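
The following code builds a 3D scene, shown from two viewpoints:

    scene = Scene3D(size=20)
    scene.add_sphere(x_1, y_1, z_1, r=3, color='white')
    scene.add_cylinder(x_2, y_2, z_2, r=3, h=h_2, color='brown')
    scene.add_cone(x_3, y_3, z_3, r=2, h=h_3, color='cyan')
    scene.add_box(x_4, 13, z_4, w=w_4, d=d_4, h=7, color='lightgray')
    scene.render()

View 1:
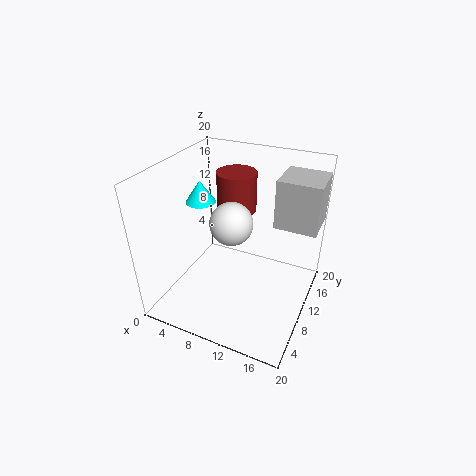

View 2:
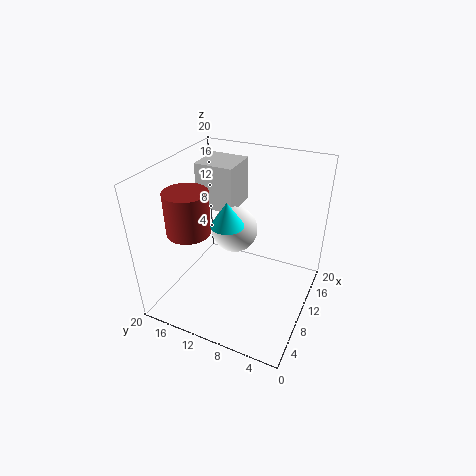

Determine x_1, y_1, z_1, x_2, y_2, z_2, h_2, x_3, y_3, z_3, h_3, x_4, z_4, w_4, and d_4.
x_1 = 9; y_1 = 10; z_1 = 12; x_2 = 7; y_2 = 16; z_2 = 11; h_2 = 6; x_3 = 5; y_3 = 9; z_3 = 15; h_3 = 3; x_4 = 14; z_4 = 11; w_4 = 6; d_4 = 6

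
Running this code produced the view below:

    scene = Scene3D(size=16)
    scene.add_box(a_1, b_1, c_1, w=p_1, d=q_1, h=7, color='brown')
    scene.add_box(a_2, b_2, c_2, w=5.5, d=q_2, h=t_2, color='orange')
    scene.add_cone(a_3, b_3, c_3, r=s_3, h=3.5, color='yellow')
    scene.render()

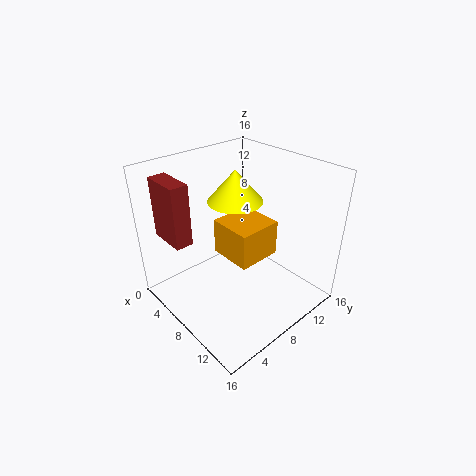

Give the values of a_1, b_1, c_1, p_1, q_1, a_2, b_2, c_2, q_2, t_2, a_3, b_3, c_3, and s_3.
a_1 = 0.5; b_1 = 2; c_1 = 7.5; p_1 = 4.5; q_1 = 2; a_2 = 3; b_2 = 8.5; c_2 = 3.5; q_2 = 5.5; t_2 = 4.5; a_3 = 7; b_3 = 8.5; c_3 = 12; s_3 = 3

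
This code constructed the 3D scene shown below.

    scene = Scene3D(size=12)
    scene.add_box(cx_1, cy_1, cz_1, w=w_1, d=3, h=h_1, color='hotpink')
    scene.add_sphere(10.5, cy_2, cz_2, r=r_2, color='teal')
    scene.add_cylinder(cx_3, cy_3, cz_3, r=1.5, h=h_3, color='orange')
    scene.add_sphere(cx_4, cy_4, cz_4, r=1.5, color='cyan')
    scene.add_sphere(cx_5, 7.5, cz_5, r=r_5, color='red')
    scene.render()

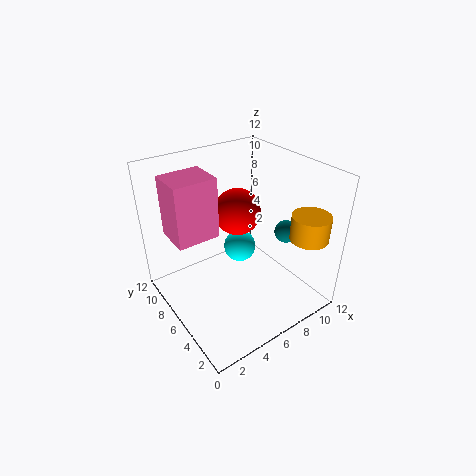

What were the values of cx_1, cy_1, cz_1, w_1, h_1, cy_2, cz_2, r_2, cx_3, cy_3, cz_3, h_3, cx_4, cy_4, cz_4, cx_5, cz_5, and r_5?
cx_1 = 1, cy_1 = 6.5, cz_1 = 6.5, w_1 = 3.5, h_1 = 5, cy_2 = 5, cz_2 = 5.5, r_2 = 1, cx_3 = 9.5, cy_3 = 1.5, cz_3 = 7, h_3 = 2, cx_4 = 8, cy_4 = 8.5, cz_4 = 3, cx_5 = 7, cz_5 = 7.5, r_5 = 2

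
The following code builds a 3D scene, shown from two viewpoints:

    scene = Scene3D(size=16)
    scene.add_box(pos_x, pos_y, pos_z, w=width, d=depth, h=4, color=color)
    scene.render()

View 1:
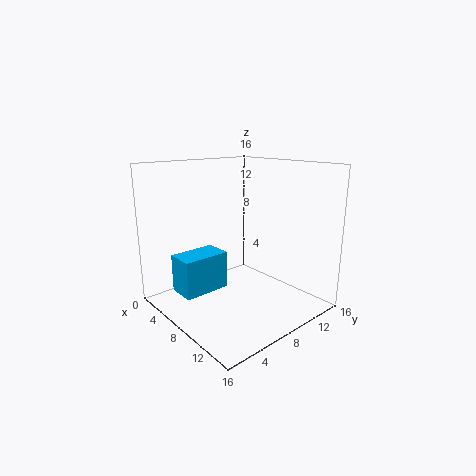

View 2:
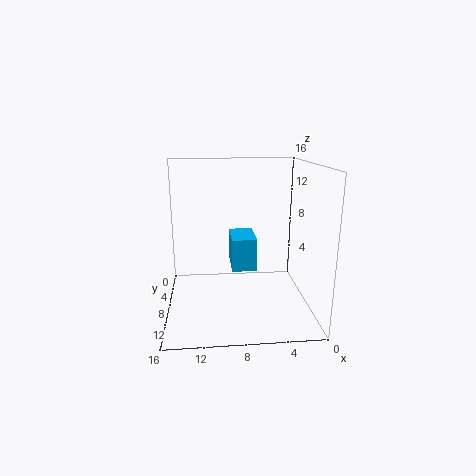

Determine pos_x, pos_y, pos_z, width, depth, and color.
pos_x = 5.5
pos_y = 1
pos_z = 3
width = 3
depth = 5
color = 'deepskyblue'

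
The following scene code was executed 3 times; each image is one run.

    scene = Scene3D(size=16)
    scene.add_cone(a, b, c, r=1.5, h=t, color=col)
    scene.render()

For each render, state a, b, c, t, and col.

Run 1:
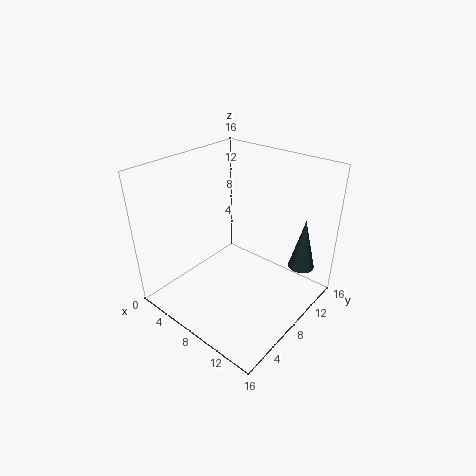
a = 13.5, b = 13, c = 4, t = 6, col = 'darkslategray'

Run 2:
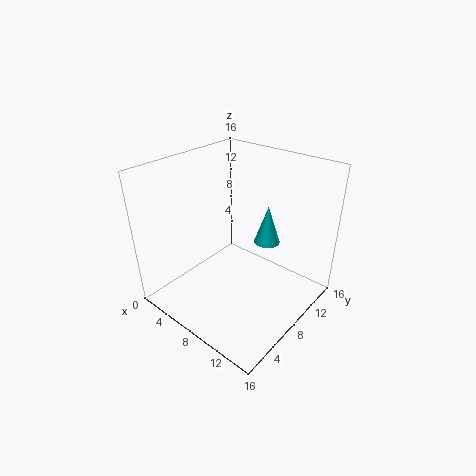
a = 9.5, b = 11.5, c = 6.5, t = 4.5, col = 'cyan'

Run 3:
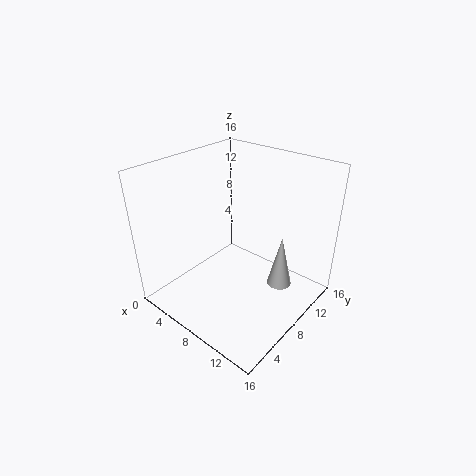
a = 11, b = 12.5, c = 0.5, t = 6.5, col = 'white'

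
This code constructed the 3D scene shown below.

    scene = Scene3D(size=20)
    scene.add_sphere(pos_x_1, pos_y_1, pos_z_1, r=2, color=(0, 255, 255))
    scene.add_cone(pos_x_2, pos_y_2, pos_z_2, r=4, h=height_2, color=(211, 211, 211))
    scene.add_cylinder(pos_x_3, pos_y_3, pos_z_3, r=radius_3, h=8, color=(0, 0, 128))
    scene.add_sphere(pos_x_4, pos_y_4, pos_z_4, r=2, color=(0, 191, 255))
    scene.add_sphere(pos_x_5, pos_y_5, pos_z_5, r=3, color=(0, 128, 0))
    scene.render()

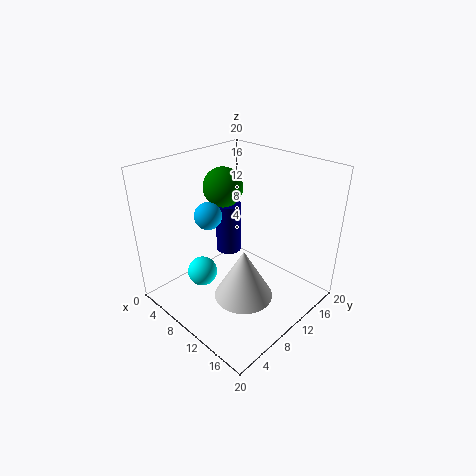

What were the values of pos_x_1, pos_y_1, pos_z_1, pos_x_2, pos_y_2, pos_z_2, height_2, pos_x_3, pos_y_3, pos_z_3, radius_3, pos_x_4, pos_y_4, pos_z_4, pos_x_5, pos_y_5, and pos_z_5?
pos_x_1 = 8, pos_y_1 = 5, pos_z_1 = 6, pos_x_2 = 13, pos_y_2 = 8, pos_z_2 = 3, height_2 = 7, pos_x_3 = 4, pos_y_3 = 14, pos_z_3 = 4, radius_3 = 2, pos_x_4 = 5, pos_y_4 = 9, pos_z_4 = 12, pos_x_5 = 4, pos_y_5 = 13, pos_z_5 = 15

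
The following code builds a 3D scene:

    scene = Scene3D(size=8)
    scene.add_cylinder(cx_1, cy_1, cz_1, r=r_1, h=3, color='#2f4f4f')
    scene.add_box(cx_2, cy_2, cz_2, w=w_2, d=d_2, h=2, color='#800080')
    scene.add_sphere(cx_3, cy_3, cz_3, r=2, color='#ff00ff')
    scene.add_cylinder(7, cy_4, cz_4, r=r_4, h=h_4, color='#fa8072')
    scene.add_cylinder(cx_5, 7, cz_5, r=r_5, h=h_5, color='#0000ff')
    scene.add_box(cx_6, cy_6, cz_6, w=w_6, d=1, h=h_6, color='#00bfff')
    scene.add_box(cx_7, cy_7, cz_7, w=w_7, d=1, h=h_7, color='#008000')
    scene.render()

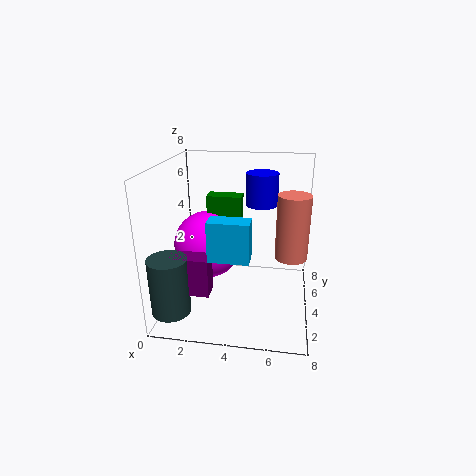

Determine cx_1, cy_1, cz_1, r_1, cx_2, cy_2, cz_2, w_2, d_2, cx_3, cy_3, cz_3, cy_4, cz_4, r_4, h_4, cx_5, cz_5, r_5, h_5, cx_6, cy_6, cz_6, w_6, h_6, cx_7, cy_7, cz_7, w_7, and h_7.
cx_1 = 1; cy_1 = 1; cz_1 = 1; r_1 = 1; cx_2 = 1; cy_2 = 1; cz_2 = 2; w_2 = 2; d_2 = 1; cx_3 = 2; cy_3 = 5; cz_3 = 3; cy_4 = 6; cz_4 = 2; r_4 = 1; h_4 = 4; cx_5 = 5; cz_5 = 5; r_5 = 1; h_5 = 2; cx_6 = 3; cy_6 = 1; cz_6 = 4; w_6 = 2; h_6 = 2; cx_7 = 2; cy_7 = 5; cz_7 = 4; w_7 = 2; h_7 = 2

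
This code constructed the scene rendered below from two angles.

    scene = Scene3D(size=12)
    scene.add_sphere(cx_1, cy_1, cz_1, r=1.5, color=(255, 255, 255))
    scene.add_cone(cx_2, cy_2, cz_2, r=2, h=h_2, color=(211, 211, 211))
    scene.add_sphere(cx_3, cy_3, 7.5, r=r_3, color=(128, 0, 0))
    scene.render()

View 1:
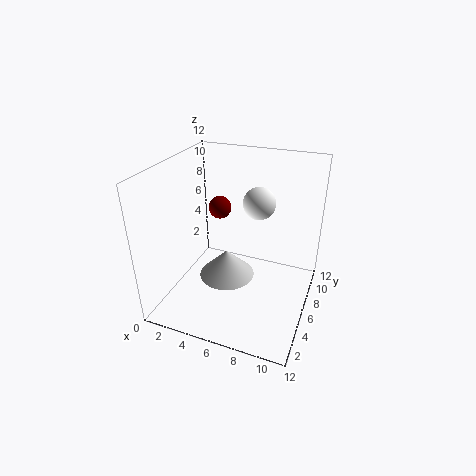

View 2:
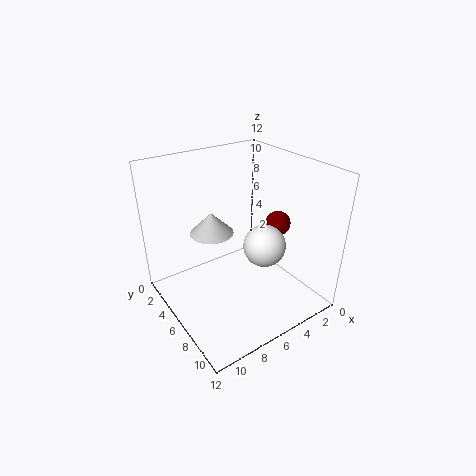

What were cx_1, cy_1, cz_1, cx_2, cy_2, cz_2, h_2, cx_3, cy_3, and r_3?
cx_1 = 6.5, cy_1 = 10, cz_1 = 7.5, cx_2 = 6.5, cy_2 = 2.5, cz_2 = 5, h_2 = 2, cx_3 = 3.5, cy_3 = 8, r_3 = 1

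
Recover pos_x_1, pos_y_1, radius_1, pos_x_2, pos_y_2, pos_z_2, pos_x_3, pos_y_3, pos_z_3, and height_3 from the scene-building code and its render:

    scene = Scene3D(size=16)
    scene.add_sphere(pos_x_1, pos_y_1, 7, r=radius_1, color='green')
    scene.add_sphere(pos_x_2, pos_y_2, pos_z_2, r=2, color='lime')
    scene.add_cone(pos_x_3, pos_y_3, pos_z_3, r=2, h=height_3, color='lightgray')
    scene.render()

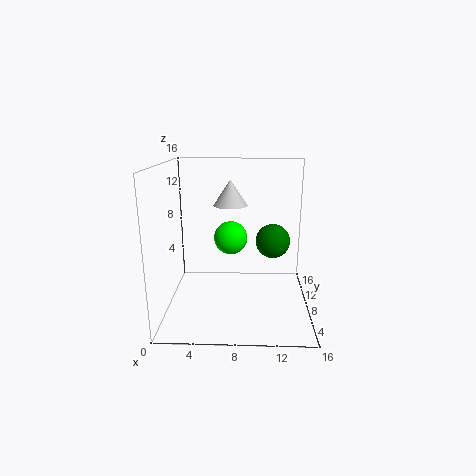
pos_x_1 = 12; pos_y_1 = 10; radius_1 = 2; pos_x_2 = 7; pos_y_2 = 11; pos_z_2 = 7; pos_x_3 = 7; pos_y_3 = 11; pos_z_3 = 11; height_3 = 3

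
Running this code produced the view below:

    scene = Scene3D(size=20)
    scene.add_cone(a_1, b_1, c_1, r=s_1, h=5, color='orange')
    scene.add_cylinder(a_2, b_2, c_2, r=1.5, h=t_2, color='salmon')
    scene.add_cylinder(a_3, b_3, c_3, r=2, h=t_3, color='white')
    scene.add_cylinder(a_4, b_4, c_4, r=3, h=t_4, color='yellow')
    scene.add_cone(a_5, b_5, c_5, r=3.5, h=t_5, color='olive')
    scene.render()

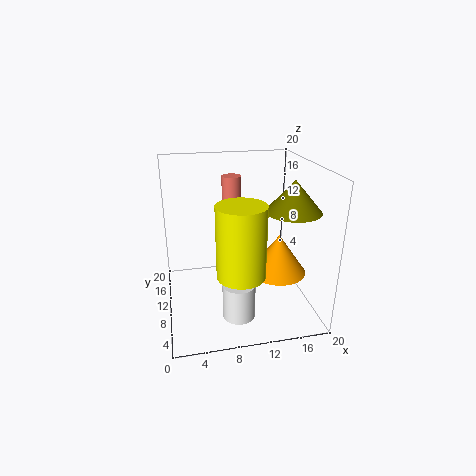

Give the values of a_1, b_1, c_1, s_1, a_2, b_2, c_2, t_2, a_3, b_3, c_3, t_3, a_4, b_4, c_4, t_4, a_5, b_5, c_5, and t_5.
a_1 = 14, b_1 = 4.5, c_1 = 7.5, s_1 = 3.5, a_2 = 10.5, b_2 = 17, c_2 = 10, t_2 = 7, a_3 = 8.5, b_3 = 2.5, c_3 = 3, t_3 = 4.5, a_4 = 9, b_4 = 3.5, c_4 = 8, t_4 = 9, a_5 = 16, b_5 = 5.5, c_5 = 15, t_5 = 4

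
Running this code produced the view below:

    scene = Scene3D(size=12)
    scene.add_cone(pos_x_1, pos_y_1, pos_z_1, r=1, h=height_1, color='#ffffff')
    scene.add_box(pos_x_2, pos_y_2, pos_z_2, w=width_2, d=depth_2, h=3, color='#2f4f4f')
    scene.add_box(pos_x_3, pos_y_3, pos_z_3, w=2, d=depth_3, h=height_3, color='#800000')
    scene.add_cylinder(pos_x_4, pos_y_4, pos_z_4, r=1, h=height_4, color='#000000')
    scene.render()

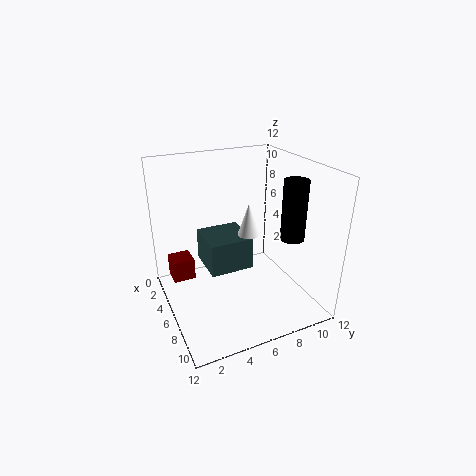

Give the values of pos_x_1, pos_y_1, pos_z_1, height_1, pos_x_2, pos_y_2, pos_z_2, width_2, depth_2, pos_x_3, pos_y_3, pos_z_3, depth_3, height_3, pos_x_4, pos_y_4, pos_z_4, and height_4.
pos_x_1 = 4
pos_y_1 = 8
pos_z_1 = 5
height_1 = 3
pos_x_2 = 1
pos_y_2 = 4
pos_z_2 = 2
width_2 = 4
depth_2 = 4
pos_x_3 = 1
pos_y_3 = 1
pos_z_3 = 1
depth_3 = 2
height_3 = 2
pos_x_4 = 8
pos_y_4 = 10
pos_z_4 = 6
height_4 = 5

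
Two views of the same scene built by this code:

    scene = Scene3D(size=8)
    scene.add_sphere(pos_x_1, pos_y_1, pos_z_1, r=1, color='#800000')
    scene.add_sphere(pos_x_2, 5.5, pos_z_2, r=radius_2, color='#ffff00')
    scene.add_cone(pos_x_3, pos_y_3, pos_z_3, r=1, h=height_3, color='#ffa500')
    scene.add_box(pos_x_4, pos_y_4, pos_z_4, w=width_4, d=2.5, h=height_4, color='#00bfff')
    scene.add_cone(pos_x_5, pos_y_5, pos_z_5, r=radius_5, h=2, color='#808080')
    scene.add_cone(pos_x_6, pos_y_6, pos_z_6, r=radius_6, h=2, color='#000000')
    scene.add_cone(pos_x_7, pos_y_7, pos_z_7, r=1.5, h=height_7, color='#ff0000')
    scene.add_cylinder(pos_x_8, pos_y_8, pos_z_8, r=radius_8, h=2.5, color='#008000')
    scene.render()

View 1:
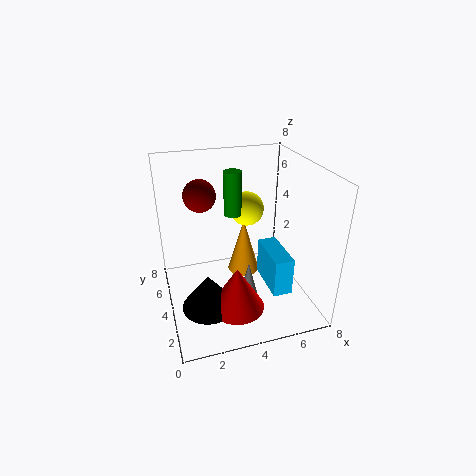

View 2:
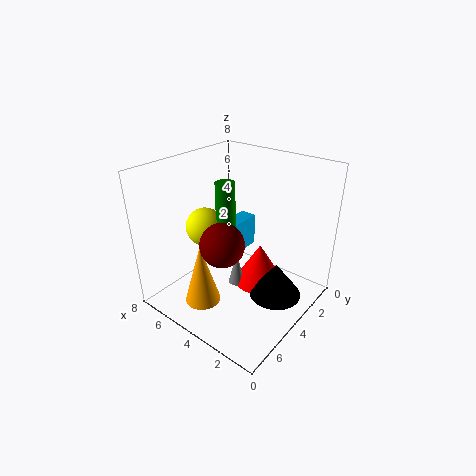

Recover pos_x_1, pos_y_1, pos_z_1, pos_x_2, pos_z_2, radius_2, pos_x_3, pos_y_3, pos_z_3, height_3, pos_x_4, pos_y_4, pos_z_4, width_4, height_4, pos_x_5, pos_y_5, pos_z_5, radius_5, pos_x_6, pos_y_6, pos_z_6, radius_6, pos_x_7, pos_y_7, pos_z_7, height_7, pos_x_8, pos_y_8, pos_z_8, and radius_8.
pos_x_1 = 2.5
pos_y_1 = 7
pos_z_1 = 5.5
pos_x_2 = 5
pos_z_2 = 5
radius_2 = 1
pos_x_3 = 5
pos_y_3 = 6
pos_z_3 = 0.5
height_3 = 3.5
pos_x_4 = 5
pos_y_4 = 1
pos_z_4 = 2
width_4 = 1
height_4 = 2
pos_x_5 = 4.5
pos_y_5 = 3.5
pos_z_5 = 0.5
radius_5 = 0.5
pos_x_6 = 2
pos_y_6 = 3
pos_z_6 = 0.5
radius_6 = 1.5
pos_x_7 = 3.5
pos_y_7 = 2.5
pos_z_7 = 0.5
height_7 = 2.5
pos_x_8 = 4
pos_y_8 = 5
pos_z_8 = 5
radius_8 = 0.5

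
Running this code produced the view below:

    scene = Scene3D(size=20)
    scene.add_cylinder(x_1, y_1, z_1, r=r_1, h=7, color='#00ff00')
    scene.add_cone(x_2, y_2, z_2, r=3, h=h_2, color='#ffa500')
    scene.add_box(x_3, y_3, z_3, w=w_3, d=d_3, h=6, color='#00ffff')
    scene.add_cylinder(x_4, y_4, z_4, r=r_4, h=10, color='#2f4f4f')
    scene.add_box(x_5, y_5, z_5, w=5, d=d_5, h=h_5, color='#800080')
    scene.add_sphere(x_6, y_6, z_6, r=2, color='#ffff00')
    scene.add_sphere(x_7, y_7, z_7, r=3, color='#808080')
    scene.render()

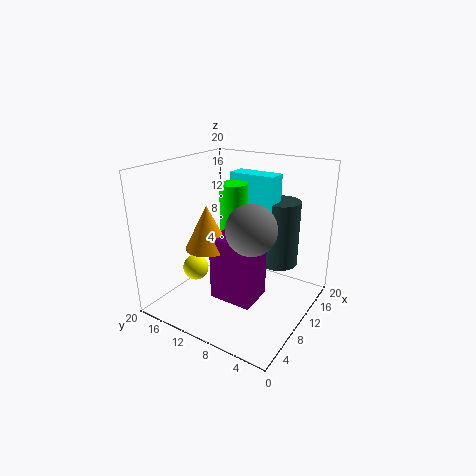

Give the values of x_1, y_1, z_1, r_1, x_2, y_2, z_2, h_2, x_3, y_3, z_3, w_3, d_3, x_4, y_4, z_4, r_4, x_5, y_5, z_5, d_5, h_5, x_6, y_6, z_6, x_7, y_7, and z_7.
x_1 = 12, y_1 = 12, z_1 = 10, r_1 = 2, x_2 = 7, y_2 = 13, z_2 = 9, h_2 = 6, x_3 = 14, y_3 = 7, z_3 = 12, w_3 = 3, d_3 = 7, x_4 = 17, y_4 = 7, z_4 = 4, r_4 = 3, x_5 = 6, y_5 = 6, z_5 = 2, d_5 = 6, h_5 = 9, x_6 = 10, y_6 = 18, z_6 = 3, x_7 = 5, y_7 = 5, z_7 = 14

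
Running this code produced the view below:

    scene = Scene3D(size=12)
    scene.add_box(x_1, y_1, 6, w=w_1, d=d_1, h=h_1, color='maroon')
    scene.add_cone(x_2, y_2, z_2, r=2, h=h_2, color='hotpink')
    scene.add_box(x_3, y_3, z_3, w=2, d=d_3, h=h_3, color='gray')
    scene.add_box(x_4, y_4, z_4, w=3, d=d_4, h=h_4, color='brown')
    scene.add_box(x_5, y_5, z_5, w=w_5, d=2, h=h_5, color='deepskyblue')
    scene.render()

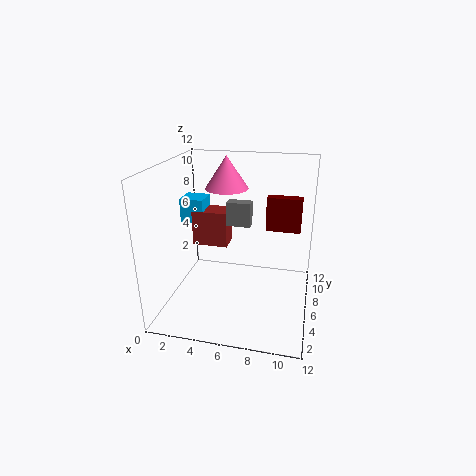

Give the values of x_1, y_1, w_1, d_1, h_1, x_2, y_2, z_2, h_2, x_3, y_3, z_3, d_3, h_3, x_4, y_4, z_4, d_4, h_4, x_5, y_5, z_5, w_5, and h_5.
x_1 = 8, y_1 = 8, w_1 = 3, d_1 = 1, h_1 = 3, x_2 = 4, y_2 = 10, z_2 = 9, h_2 = 3, x_3 = 5, y_3 = 6, z_3 = 7, d_3 = 1, h_3 = 2, x_4 = 2, y_4 = 6, z_4 = 5, d_4 = 2, h_4 = 3, x_5 = 1, y_5 = 6, z_5 = 7, w_5 = 2, h_5 = 2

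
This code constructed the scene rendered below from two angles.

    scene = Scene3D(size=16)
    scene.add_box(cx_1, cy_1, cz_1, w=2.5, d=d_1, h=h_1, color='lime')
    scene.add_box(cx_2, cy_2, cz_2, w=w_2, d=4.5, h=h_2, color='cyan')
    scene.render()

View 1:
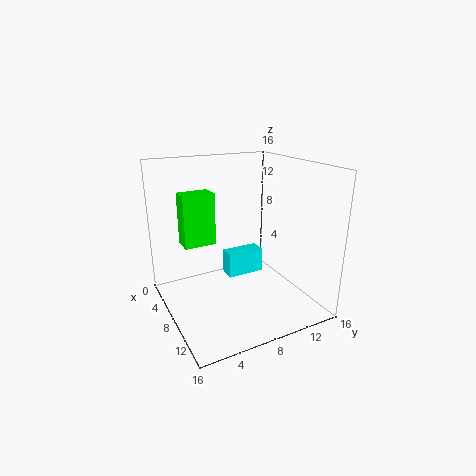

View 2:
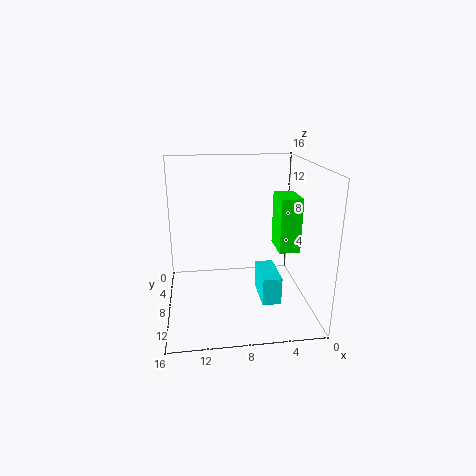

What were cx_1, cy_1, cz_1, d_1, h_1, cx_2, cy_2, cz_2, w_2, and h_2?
cx_1 = 0.5; cy_1 = 3.5; cz_1 = 5.5; d_1 = 4; h_1 = 6.5; cx_2 = 4; cy_2 = 8; cz_2 = 2; w_2 = 2; h_2 = 3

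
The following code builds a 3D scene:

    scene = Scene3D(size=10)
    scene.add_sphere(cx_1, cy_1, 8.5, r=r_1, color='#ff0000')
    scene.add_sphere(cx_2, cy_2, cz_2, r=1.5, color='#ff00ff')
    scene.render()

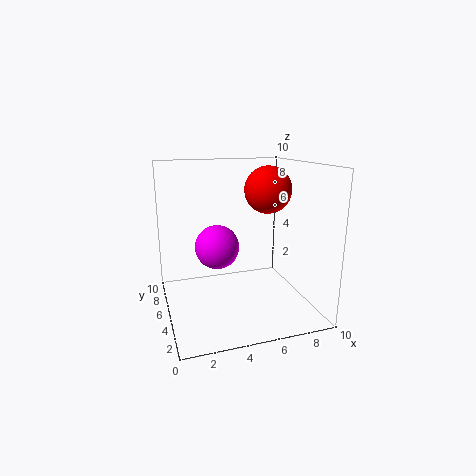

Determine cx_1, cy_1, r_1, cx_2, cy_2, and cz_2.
cx_1 = 6.5
cy_1 = 3.5
r_1 = 1.5
cx_2 = 3.5
cy_2 = 5
cz_2 = 4.5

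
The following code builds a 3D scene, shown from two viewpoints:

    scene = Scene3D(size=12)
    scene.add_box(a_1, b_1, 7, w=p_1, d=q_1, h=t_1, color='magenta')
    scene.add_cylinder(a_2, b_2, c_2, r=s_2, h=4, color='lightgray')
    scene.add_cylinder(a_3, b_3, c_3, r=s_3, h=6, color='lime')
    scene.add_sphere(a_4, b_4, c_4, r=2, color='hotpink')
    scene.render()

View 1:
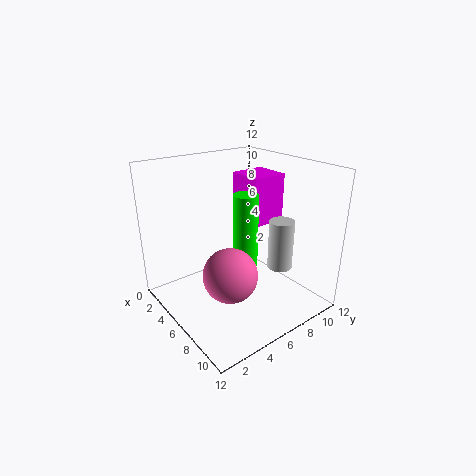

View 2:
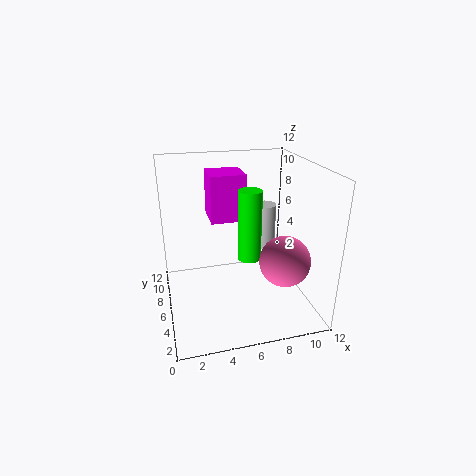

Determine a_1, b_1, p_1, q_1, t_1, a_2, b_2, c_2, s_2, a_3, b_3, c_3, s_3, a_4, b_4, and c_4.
a_1 = 4
b_1 = 7
p_1 = 3
q_1 = 3
t_1 = 4
a_2 = 9
b_2 = 8
c_2 = 4
s_2 = 1
a_3 = 7
b_3 = 6
c_3 = 4
s_3 = 1
a_4 = 9
b_4 = 3
c_4 = 5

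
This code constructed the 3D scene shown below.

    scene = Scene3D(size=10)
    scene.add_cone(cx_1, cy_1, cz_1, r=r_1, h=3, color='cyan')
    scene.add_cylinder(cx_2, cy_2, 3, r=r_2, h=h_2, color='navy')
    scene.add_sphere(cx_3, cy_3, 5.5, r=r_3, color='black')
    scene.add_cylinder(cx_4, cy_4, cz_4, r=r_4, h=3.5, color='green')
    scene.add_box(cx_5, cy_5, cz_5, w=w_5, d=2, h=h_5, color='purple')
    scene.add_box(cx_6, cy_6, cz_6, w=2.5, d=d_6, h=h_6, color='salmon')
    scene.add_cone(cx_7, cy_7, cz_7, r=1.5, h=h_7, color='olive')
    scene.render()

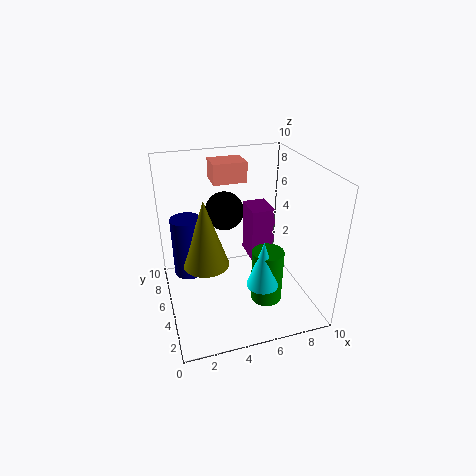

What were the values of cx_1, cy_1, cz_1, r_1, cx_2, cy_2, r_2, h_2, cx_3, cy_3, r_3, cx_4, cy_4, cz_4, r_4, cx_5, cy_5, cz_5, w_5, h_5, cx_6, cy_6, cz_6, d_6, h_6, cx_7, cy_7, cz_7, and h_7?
cx_1 = 5.5, cy_1 = 1.5, cz_1 = 3.5, r_1 = 1, cx_2 = 1.5, cy_2 = 5, r_2 = 1, h_2 = 4, cx_3 = 5, cy_3 = 8.5, r_3 = 1.5, cx_4 = 6, cy_4 = 2, cz_4 = 2, r_4 = 1, cx_5 = 5.5, cy_5 = 3.5, cz_5 = 4, w_5 = 1.5, h_5 = 3.5, cx_6 = 4, cy_6 = 7.5, cz_6 = 8, d_6 = 2, h_6 = 1.5, cx_7 = 2.5, cy_7 = 4, cz_7 = 4, h_7 = 4.5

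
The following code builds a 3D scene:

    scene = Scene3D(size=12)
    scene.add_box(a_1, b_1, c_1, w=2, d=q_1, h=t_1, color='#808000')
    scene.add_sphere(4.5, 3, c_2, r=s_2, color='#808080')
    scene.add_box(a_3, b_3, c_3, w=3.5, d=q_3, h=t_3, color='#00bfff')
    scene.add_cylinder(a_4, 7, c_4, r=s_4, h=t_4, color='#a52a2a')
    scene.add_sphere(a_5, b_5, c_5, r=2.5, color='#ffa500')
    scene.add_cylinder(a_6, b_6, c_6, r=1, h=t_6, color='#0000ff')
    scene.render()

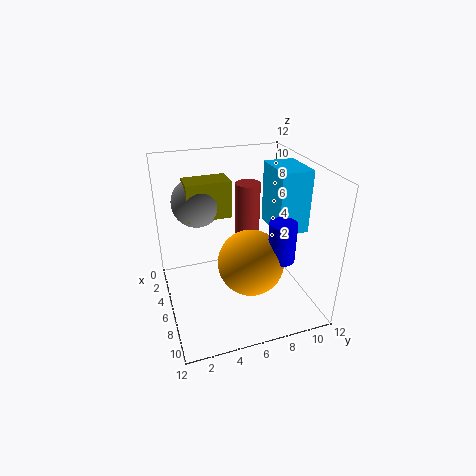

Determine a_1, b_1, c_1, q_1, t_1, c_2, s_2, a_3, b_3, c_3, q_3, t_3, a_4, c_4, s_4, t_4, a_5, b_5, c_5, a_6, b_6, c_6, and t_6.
a_1 = 4
b_1 = 2
c_1 = 8
q_1 = 3.5
t_1 = 3
c_2 = 9
s_2 = 2
a_3 = 5
b_3 = 8.5
c_3 = 7
q_3 = 2.5
t_3 = 5
a_4 = 5.5
c_4 = 6
s_4 = 1
t_4 = 4.5
a_5 = 9
b_5 = 6
c_5 = 5.5
a_6 = 10
b_6 = 8
c_6 = 6
t_6 = 3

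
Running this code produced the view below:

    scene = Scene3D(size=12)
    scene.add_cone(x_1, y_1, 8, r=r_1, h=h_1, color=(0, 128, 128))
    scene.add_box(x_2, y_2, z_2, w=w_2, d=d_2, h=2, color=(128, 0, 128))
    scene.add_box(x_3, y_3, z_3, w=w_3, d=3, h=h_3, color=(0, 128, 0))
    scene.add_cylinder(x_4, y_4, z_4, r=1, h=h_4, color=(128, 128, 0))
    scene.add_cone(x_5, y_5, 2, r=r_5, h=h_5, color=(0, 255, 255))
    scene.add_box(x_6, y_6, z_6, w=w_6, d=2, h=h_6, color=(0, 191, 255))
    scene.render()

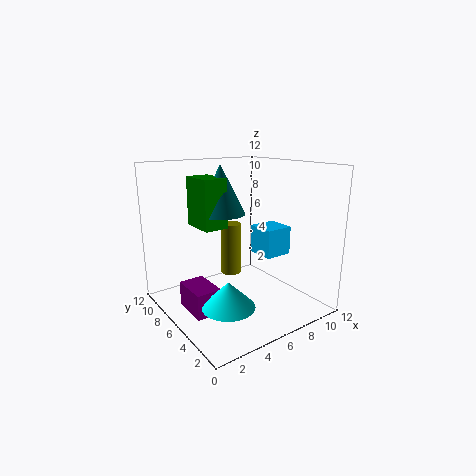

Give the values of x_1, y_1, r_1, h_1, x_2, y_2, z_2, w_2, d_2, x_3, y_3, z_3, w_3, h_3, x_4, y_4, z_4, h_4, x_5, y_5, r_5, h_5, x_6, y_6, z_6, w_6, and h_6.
x_1 = 5; y_1 = 7; r_1 = 2; h_1 = 4; x_2 = 1; y_2 = 4; z_2 = 1; w_2 = 2; d_2 = 3; x_3 = 3; y_3 = 6; z_3 = 7; w_3 = 2; h_3 = 4; x_4 = 8; y_4 = 10; z_4 = 1; h_4 = 5; x_5 = 3; y_5 = 3; r_5 = 2; h_5 = 2; x_6 = 5; y_6 = 1; z_6 = 6; w_6 = 2; h_6 = 2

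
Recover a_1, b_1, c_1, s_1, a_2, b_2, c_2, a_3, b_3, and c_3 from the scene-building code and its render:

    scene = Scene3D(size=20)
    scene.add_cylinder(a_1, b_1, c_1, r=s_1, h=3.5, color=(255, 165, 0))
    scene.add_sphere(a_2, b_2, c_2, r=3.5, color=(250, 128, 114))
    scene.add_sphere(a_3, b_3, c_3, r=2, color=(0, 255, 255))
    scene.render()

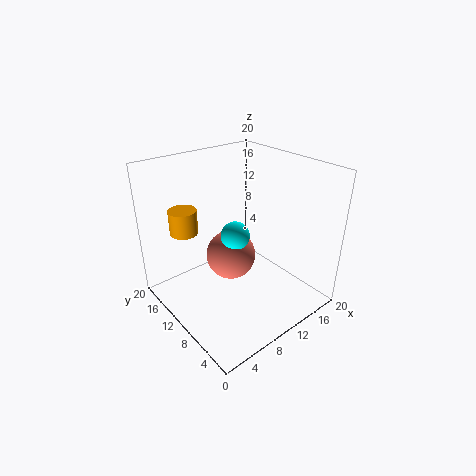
a_1 = 5; b_1 = 16; c_1 = 10; s_1 = 2; a_2 = 9.5; b_2 = 11; c_2 = 7; a_3 = 9.5; b_3 = 10; c_3 = 10.5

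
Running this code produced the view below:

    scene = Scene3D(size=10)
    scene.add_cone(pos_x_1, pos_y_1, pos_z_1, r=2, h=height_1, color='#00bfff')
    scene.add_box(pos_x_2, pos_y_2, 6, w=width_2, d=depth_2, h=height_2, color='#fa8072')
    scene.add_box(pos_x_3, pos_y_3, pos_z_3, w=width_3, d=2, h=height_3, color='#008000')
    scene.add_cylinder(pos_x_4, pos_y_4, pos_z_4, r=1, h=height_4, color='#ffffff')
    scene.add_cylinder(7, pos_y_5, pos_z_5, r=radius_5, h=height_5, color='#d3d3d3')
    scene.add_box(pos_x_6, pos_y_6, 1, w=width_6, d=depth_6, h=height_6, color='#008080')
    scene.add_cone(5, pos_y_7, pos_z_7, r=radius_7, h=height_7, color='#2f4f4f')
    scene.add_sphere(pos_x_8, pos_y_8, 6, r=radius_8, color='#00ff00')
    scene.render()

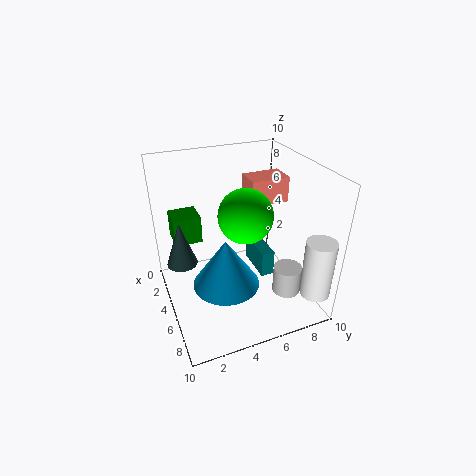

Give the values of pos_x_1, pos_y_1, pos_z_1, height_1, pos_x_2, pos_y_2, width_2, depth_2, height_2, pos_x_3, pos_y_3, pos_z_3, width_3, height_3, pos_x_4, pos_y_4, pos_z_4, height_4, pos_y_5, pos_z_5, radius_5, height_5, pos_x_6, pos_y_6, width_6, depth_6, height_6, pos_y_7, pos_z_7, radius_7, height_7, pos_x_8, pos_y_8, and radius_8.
pos_x_1 = 8; pos_y_1 = 3; pos_z_1 = 4; height_1 = 3; pos_x_2 = 1; pos_y_2 = 7; width_2 = 2; depth_2 = 3; height_2 = 2; pos_x_3 = 1; pos_y_3 = 1; pos_z_3 = 4; width_3 = 2; height_3 = 2; pos_x_4 = 9; pos_y_4 = 9; pos_z_4 = 2; height_4 = 4; pos_y_5 = 8; pos_z_5 = 1; radius_5 = 1; height_5 = 2; pos_x_6 = 2; pos_y_6 = 7; width_6 = 3; depth_6 = 1; height_6 = 2; pos_y_7 = 1; pos_z_7 = 4; radius_7 = 1; height_7 = 3; pos_x_8 = 4; pos_y_8 = 6; radius_8 = 2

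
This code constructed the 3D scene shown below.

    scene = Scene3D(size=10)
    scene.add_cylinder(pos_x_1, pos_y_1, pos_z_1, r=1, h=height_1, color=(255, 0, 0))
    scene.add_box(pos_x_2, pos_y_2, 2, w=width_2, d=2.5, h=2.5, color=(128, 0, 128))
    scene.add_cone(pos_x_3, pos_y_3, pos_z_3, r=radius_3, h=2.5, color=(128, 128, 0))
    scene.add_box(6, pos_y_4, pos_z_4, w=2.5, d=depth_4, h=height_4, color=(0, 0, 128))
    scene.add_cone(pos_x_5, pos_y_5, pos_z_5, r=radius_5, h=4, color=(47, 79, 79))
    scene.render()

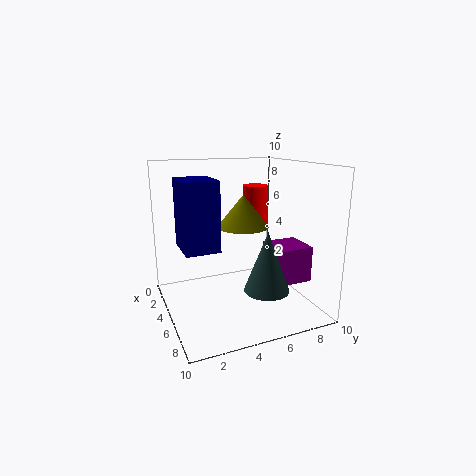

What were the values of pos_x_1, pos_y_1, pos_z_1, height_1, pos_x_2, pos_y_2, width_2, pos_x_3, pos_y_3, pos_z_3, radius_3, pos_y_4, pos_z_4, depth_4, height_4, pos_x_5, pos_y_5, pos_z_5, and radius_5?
pos_x_1 = 1.5; pos_y_1 = 8; pos_z_1 = 4.5; height_1 = 3.5; pos_x_2 = 5; pos_y_2 = 7; width_2 = 2.5; pos_x_3 = 2.5; pos_y_3 = 6.5; pos_z_3 = 5; radius_3 = 2; pos_y_4 = 0.5; pos_z_4 = 5.5; depth_4 = 2; height_4 = 4; pos_x_5 = 7.5; pos_y_5 = 6; pos_z_5 = 2; radius_5 = 1.5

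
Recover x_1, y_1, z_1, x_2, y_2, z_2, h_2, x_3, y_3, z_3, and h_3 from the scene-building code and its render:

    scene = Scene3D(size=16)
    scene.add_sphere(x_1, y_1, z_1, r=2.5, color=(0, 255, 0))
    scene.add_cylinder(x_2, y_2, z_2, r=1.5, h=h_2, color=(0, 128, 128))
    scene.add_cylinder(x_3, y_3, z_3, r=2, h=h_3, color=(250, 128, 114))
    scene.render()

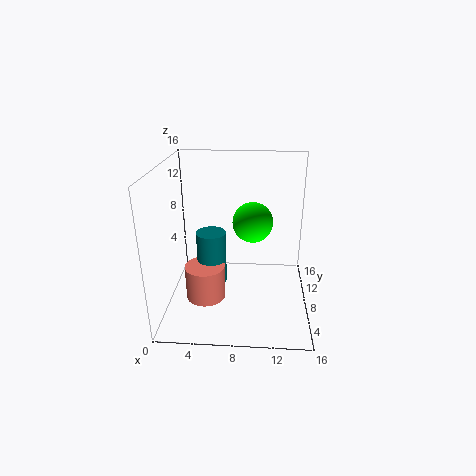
x_1 = 9.5; y_1 = 12.5; z_1 = 8; x_2 = 5.5; y_2 = 5; z_2 = 4.5; h_2 = 5.5; x_3 = 5; y_3 = 3.5; z_3 = 3.5; h_3 = 3.5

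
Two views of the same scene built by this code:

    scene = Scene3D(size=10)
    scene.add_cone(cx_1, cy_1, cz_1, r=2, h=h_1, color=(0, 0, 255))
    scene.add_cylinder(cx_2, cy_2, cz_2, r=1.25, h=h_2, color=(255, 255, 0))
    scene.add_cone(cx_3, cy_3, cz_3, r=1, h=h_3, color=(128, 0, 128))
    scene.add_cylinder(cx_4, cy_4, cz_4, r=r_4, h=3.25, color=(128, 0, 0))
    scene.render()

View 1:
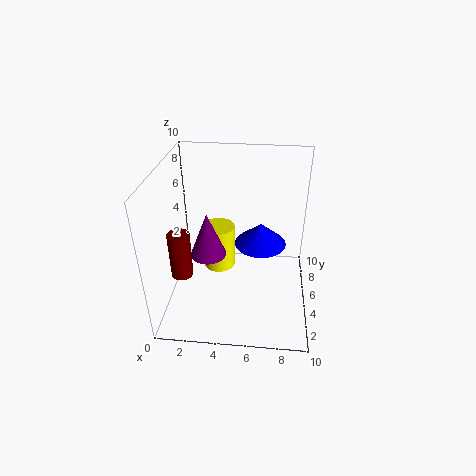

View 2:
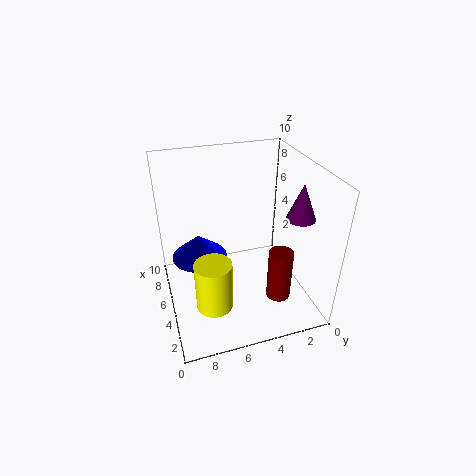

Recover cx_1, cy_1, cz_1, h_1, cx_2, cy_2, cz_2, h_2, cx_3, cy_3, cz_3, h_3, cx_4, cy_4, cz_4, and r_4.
cx_1 = 6.5
cy_1 = 7.5
cz_1 = 3
h_1 = 1.75
cx_2 = 3.25
cy_2 = 7.25
cz_2 = 1
h_2 = 3.5
cx_3 = 3.75
cy_3 = 1
cz_3 = 6.5
h_3 = 2.5
cx_4 = 1.25
cy_4 = 3.5
cz_4 = 2.75
r_4 = 0.75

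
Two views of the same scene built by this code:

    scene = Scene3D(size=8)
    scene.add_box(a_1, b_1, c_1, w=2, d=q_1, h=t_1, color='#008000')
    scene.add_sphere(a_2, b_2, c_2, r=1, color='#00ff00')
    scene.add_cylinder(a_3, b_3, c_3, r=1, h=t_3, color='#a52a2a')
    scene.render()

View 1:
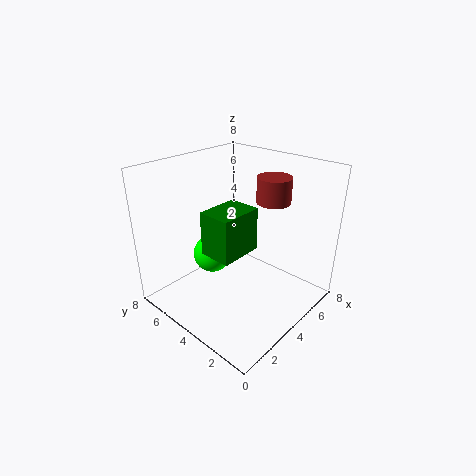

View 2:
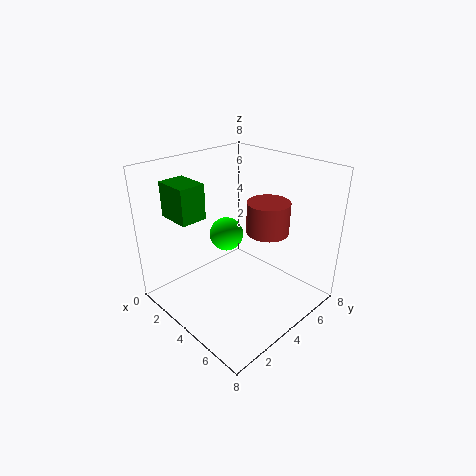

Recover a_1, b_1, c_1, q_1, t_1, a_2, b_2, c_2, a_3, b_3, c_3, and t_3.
a_1 = 0.5; b_1 = 1.5; c_1 = 5; q_1 = 1.5; t_1 = 2; a_2 = 2.5; b_2 = 4.5; c_2 = 3.5; a_3 = 6.5; b_3 = 3.5; c_3 = 5.5; t_3 = 1.5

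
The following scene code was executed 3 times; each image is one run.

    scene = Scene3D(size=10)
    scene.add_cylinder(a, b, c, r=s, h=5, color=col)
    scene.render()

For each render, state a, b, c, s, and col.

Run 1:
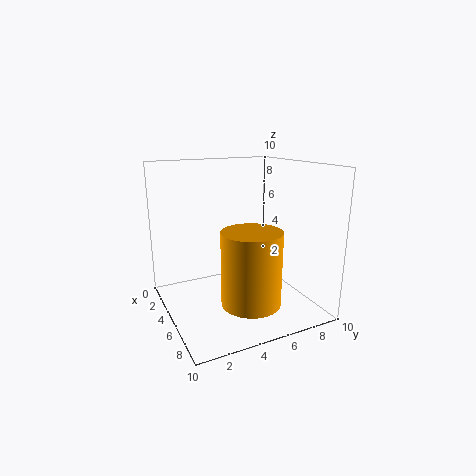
a = 7; b = 5; c = 1; s = 2; col = 'orange'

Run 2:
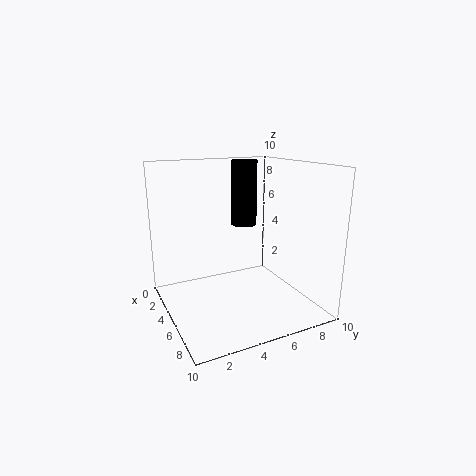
a = 2; b = 7; c = 5; s = 1; col = 'black'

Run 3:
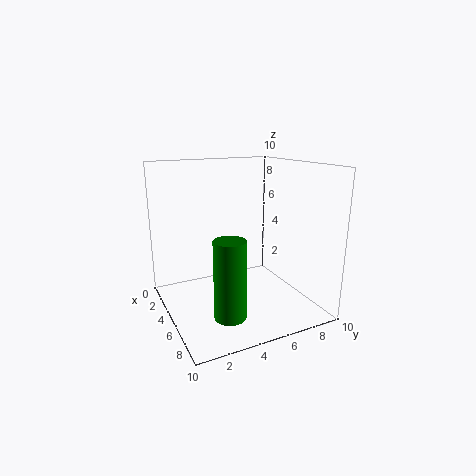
a = 8; b = 3; c = 1; s = 1; col = 'green'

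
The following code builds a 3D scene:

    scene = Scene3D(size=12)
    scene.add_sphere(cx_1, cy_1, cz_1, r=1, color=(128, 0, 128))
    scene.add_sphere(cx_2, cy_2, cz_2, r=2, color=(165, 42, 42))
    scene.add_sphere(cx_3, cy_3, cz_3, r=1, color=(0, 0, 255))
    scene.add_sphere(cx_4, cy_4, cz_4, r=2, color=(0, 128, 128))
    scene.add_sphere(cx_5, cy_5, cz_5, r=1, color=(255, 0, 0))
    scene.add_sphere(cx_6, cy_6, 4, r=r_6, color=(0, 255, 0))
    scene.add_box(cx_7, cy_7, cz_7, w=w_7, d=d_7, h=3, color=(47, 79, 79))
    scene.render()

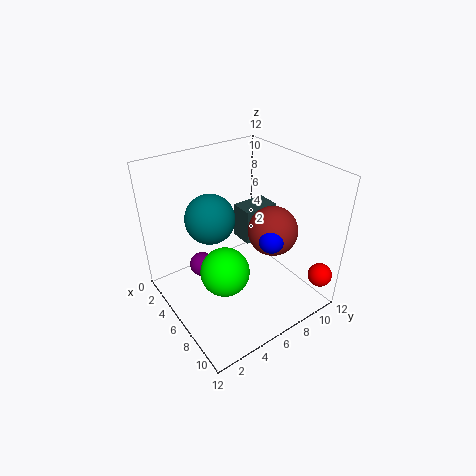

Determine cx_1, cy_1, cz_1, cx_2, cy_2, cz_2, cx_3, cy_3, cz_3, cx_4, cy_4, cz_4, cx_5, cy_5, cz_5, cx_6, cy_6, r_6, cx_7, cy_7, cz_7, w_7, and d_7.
cx_1 = 5; cy_1 = 3; cz_1 = 4; cx_2 = 8; cy_2 = 8; cz_2 = 7; cx_3 = 9; cy_3 = 7; cz_3 = 7; cx_4 = 5; cy_4 = 4; cz_4 = 8; cx_5 = 11; cy_5 = 11; cz_5 = 3; cx_6 = 7; cy_6 = 4; r_6 = 2; cx_7 = 4; cy_7 = 7; cz_7 = 5; w_7 = 2; d_7 = 3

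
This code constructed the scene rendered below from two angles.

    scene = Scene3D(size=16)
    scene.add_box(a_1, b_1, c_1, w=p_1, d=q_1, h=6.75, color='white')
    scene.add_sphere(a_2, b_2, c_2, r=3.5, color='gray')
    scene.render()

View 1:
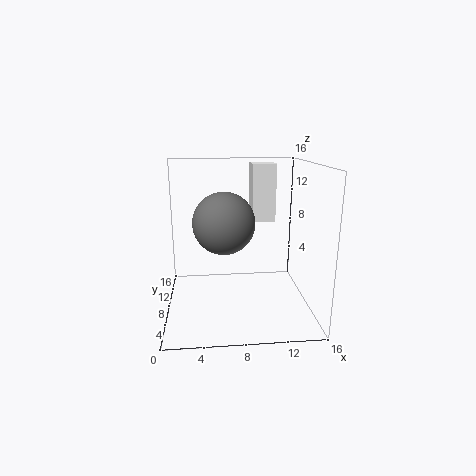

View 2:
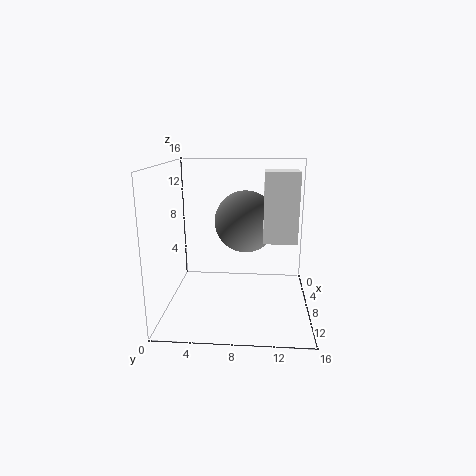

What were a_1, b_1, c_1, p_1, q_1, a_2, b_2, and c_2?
a_1 = 10; b_1 = 10.75; c_1 = 9; p_1 = 2.75; q_1 = 3.25; a_2 = 6.5; b_2 = 8.75; c_2 = 9.5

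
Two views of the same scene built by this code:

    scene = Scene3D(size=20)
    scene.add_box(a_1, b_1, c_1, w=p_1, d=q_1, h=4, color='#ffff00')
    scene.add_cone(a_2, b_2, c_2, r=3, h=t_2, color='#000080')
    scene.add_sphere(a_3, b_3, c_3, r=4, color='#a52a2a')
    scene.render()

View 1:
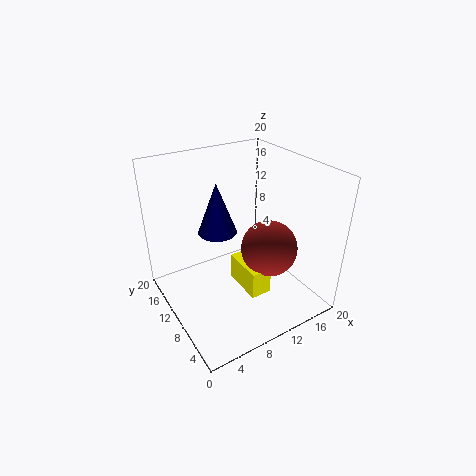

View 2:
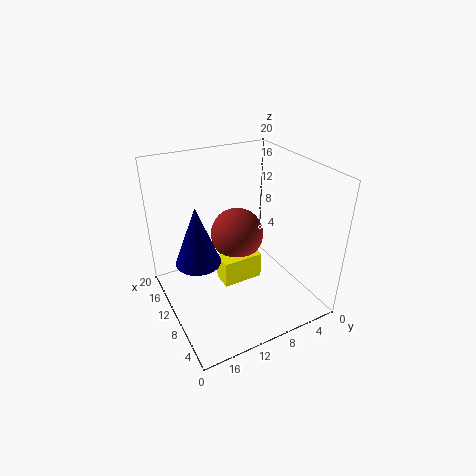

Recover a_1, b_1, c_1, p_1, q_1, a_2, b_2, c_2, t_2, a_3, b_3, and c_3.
a_1 = 10; b_1 = 6; c_1 = 2; p_1 = 3; q_1 = 6; a_2 = 10; b_2 = 16; c_2 = 8; t_2 = 8; a_3 = 14; b_3 = 8; c_3 = 8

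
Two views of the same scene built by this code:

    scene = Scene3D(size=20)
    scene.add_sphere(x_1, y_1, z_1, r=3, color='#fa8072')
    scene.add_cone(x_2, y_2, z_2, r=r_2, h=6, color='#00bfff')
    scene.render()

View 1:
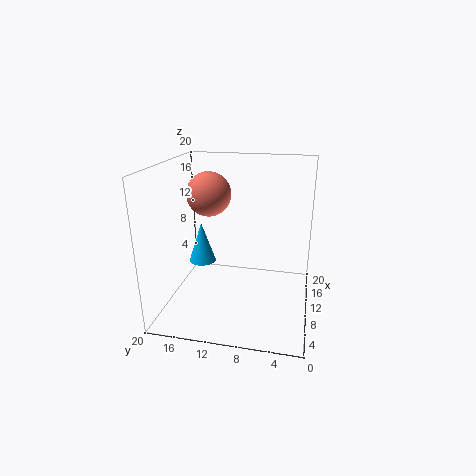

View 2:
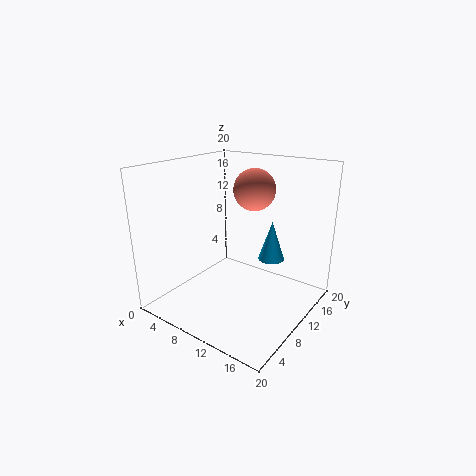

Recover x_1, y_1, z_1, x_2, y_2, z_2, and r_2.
x_1 = 10, y_1 = 14, z_1 = 16, x_2 = 12, y_2 = 16, z_2 = 5, r_2 = 2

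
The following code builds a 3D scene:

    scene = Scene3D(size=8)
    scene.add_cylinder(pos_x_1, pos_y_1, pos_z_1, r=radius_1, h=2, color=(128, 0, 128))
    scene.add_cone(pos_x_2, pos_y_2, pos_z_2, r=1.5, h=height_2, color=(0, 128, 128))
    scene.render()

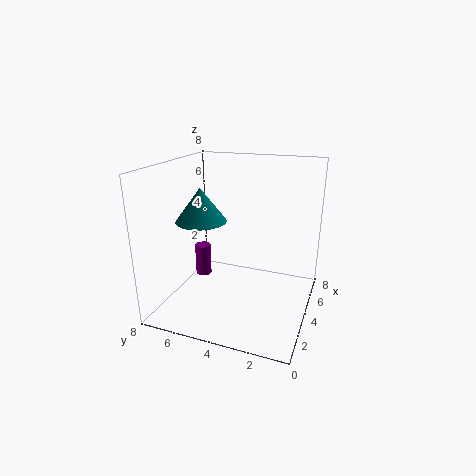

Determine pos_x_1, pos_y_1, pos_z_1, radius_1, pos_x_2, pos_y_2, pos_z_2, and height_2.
pos_x_1 = 5.5
pos_y_1 = 7
pos_z_1 = 0.5
radius_1 = 0.5
pos_x_2 = 4.5
pos_y_2 = 6.5
pos_z_2 = 4.5
height_2 = 2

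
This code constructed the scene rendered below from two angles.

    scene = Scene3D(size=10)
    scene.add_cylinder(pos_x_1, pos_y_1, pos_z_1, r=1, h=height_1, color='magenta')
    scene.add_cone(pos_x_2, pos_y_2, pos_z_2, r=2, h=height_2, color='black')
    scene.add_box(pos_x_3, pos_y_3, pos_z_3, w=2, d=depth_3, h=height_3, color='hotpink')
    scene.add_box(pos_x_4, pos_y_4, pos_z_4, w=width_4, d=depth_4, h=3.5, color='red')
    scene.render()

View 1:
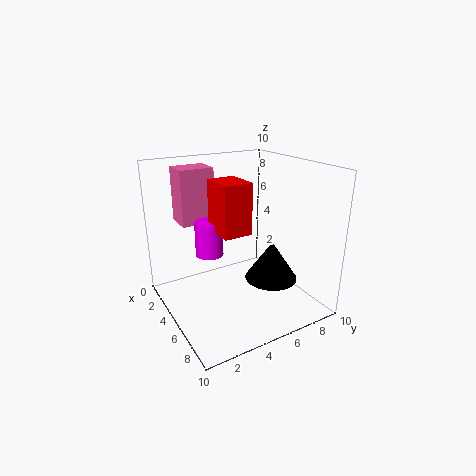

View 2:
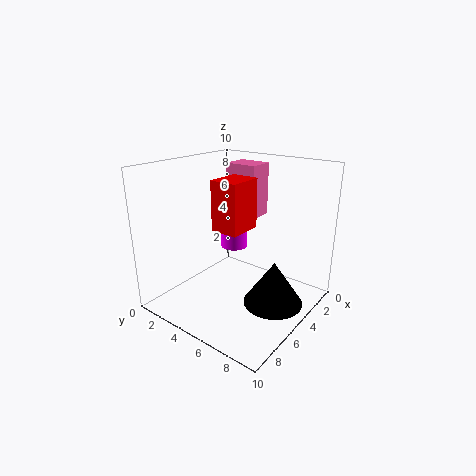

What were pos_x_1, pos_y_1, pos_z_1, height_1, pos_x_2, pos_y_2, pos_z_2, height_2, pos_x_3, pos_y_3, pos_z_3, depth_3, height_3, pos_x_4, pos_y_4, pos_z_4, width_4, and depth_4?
pos_x_1 = 3.5; pos_y_1 = 3.5; pos_z_1 = 3.5; height_1 = 2.5; pos_x_2 = 5; pos_y_2 = 8; pos_z_2 = 1; height_2 = 3; pos_x_3 = 0.5; pos_y_3 = 2; pos_z_3 = 5.5; depth_3 = 2.5; height_3 = 4; pos_x_4 = 3.5; pos_y_4 = 3.5; pos_z_4 = 5.5; width_4 = 2.5; depth_4 = 2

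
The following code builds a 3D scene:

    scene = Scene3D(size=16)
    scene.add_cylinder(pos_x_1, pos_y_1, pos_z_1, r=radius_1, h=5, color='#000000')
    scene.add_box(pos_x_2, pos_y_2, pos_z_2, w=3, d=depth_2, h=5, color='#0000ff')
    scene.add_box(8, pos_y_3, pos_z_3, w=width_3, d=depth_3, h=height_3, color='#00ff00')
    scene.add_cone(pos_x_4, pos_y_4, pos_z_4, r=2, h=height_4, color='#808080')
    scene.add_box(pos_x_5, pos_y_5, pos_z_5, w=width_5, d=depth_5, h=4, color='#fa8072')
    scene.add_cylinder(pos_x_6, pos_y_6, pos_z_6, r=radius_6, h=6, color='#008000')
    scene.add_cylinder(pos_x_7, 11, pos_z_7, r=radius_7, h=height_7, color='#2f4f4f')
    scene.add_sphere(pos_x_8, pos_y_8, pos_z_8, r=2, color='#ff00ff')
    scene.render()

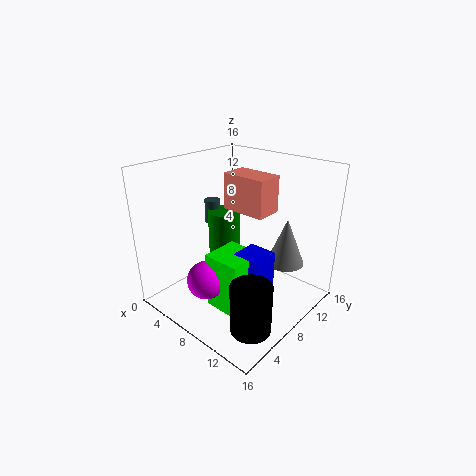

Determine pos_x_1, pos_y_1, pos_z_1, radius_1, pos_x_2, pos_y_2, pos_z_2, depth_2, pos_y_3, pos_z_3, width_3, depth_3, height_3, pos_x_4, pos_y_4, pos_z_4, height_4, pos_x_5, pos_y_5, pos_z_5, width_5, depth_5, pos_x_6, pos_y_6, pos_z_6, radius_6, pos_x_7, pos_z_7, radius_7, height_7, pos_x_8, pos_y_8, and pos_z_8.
pos_x_1 = 14
pos_y_1 = 3
pos_z_1 = 2
radius_1 = 2
pos_x_2 = 10
pos_y_2 = 5
pos_z_2 = 3
depth_2 = 3
pos_y_3 = 3
pos_z_3 = 2
width_3 = 4
depth_3 = 4
height_3 = 6
pos_x_4 = 13
pos_y_4 = 10
pos_z_4 = 6
height_4 = 5
pos_x_5 = 6
pos_y_5 = 8
pos_z_5 = 11
width_5 = 5
depth_5 = 3
pos_x_6 = 3
pos_y_6 = 11
pos_z_6 = 3
radius_6 = 2
pos_x_7 = 1
pos_z_7 = 7
radius_7 = 1
height_7 = 3
pos_x_8 = 8
pos_y_8 = 3
pos_z_8 = 5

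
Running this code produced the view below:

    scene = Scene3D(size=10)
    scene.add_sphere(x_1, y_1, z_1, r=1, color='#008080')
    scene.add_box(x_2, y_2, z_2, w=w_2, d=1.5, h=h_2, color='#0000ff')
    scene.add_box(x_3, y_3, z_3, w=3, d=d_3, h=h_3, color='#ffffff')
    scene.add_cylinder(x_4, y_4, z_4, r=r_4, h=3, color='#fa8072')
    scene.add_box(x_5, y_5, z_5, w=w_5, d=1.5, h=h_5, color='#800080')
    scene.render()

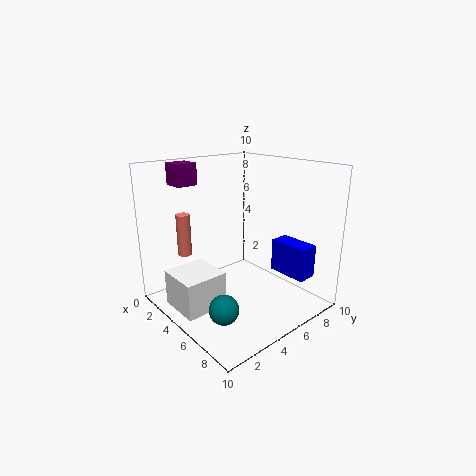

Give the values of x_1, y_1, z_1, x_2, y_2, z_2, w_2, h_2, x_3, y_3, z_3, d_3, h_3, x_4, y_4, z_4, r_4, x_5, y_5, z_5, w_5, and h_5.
x_1 = 6.5
y_1 = 2.5
z_1 = 1
x_2 = 5
y_2 = 8.5
z_2 = 1.5
w_2 = 3
h_2 = 2.5
x_3 = 2.5
y_3 = 0.5
z_3 = 0.5
d_3 = 3
h_3 = 2.5
x_4 = 2
y_4 = 2.5
z_4 = 3.5
r_4 = 0.5
x_5 = 1
y_5 = 2
z_5 = 8.5
w_5 = 1.5
h_5 = 1.5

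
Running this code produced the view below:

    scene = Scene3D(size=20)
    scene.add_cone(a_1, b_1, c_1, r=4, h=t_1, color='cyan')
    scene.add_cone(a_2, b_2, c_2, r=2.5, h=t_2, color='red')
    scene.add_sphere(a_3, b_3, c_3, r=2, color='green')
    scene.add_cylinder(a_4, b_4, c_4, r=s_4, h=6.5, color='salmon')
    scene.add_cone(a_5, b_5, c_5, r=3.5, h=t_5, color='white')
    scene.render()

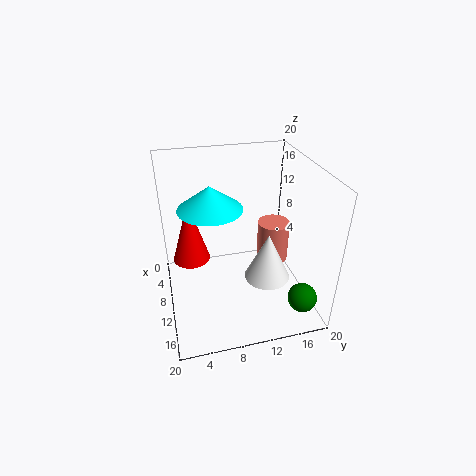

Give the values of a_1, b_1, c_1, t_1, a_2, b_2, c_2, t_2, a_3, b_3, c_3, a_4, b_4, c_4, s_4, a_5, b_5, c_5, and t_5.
a_1 = 12
b_1 = 6
c_1 = 16
t_1 = 3
a_2 = 9.5
b_2 = 3.5
c_2 = 7.5
t_2 = 8.5
a_3 = 16.5
b_3 = 17.5
c_3 = 3
a_4 = 5.5
b_4 = 17
c_4 = 2.5
s_4 = 2.5
a_5 = 9
b_5 = 15
c_5 = 1.5
t_5 = 7.5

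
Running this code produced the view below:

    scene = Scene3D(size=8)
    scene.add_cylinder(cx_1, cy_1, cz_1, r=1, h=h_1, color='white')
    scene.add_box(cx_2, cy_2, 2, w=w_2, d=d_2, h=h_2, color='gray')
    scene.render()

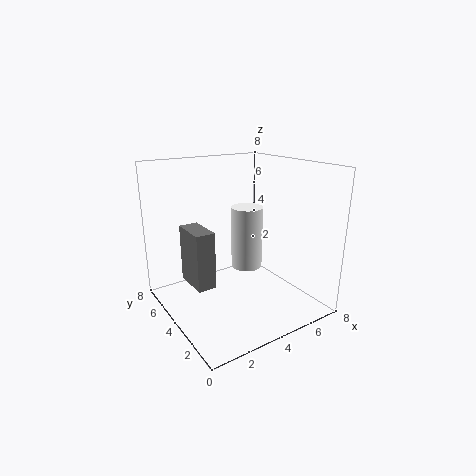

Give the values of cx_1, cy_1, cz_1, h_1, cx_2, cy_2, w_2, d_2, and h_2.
cx_1 = 6, cy_1 = 6, cz_1 = 1, h_1 = 4, cx_2 = 1, cy_2 = 3, w_2 = 1, d_2 = 2, h_2 = 3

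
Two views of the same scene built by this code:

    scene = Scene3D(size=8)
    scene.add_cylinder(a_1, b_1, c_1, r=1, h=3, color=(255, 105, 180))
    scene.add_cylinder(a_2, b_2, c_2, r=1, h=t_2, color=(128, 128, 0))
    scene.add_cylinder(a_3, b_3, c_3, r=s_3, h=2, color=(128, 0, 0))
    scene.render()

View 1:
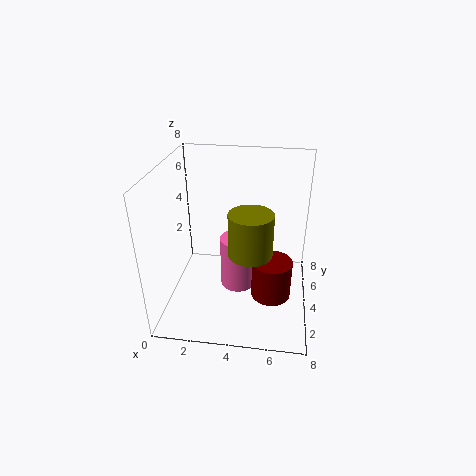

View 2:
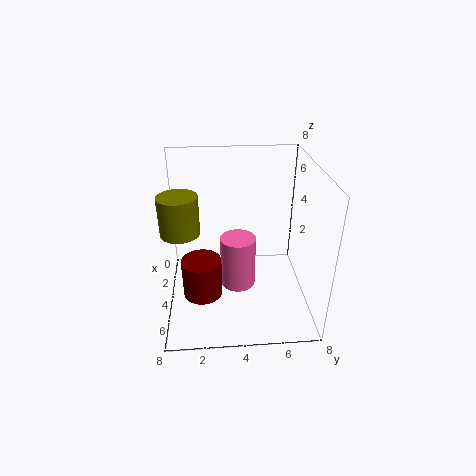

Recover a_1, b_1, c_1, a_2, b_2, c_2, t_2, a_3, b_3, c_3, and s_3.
a_1 = 4
b_1 = 4
c_1 = 1
a_2 = 5
b_2 = 1
c_2 = 5
t_2 = 2
a_3 = 6
b_3 = 2
c_3 = 2
s_3 = 1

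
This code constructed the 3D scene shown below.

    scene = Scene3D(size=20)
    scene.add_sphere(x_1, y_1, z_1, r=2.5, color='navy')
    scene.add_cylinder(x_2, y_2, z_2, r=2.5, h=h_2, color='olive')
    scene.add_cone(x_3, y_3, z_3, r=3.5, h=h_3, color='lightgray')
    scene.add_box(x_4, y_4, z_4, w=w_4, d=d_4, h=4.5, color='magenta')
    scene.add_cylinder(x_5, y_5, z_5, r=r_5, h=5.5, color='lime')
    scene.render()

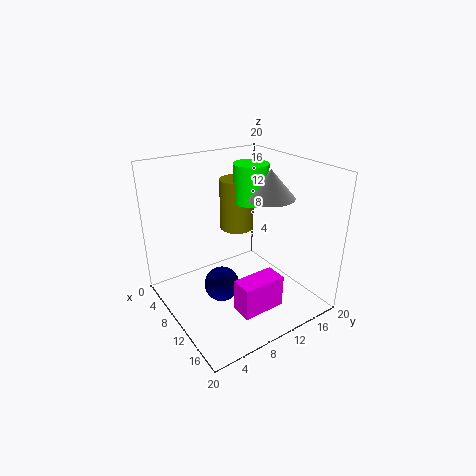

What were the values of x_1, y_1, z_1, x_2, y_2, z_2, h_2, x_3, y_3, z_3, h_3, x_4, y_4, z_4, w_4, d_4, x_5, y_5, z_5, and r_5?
x_1 = 9.5
y_1 = 7.5
z_1 = 3
x_2 = 6
y_2 = 12.5
z_2 = 9.5
h_2 = 7.5
x_3 = 10.5
y_3 = 15
z_3 = 15
h_3 = 4
x_4 = 13.5
y_4 = 7
z_4 = 1.5
w_4 = 3
d_4 = 6
x_5 = 8
y_5 = 13.5
z_5 = 14
r_5 = 2.5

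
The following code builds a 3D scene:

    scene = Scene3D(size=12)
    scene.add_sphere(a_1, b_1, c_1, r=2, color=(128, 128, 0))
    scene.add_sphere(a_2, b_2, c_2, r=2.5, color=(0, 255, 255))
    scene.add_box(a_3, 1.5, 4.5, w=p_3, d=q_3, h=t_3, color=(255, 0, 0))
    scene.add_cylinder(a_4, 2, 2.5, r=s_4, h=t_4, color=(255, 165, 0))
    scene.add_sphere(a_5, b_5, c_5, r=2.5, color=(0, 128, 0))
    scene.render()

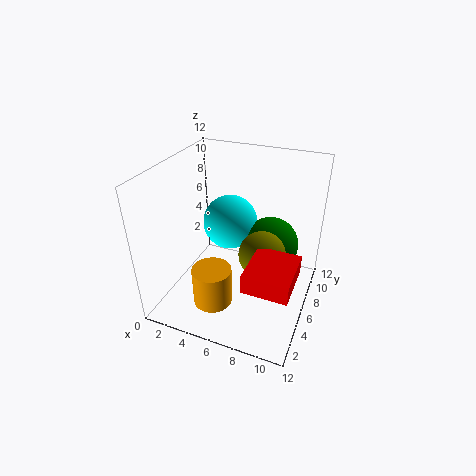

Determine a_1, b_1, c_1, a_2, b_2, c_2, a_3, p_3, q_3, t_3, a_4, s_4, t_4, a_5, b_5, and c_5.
a_1 = 8; b_1 = 6.5; c_1 = 4.5; a_2 = 4; b_2 = 9; c_2 = 5.5; a_3 = 8; p_3 = 3.5; q_3 = 4; t_3 = 1.5; a_4 = 5.5; s_4 = 1.5; t_4 = 3; a_5 = 8; b_5 = 9; c_5 = 4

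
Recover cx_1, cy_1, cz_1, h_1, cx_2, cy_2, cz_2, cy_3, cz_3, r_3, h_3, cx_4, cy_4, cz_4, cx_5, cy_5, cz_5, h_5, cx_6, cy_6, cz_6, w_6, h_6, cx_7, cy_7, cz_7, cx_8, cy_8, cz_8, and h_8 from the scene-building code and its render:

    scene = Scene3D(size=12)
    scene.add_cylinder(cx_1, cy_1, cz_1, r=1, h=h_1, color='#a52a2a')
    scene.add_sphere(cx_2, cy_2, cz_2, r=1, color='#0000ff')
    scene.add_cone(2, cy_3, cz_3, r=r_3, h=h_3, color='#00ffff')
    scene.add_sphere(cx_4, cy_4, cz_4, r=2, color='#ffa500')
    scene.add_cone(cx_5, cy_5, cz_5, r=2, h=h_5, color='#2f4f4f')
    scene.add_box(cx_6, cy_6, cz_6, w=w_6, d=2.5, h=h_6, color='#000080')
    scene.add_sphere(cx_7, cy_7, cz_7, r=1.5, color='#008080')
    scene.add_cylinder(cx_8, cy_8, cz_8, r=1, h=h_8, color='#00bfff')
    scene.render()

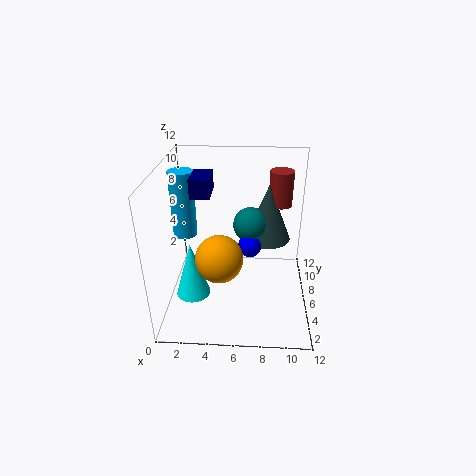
cx_1 = 9.5
cy_1 = 8.5
cz_1 = 8
h_1 = 3
cx_2 = 7
cy_2 = 6.5
cz_2 = 5
cy_3 = 5.5
cz_3 = 0.5
r_3 = 1.5
h_3 = 5
cx_4 = 4.5
cy_4 = 5
cz_4 = 4.5
cx_5 = 8.5
cy_5 = 8
cz_5 = 5
h_5 = 5
cx_6 = 2.5
cy_6 = 4.5
cz_6 = 10
w_6 = 1.5
h_6 = 1.5
cx_7 = 7
cy_7 = 7.5
cz_7 = 6.5
cx_8 = 1.5
cy_8 = 6.5
cz_8 = 6
h_8 = 5.5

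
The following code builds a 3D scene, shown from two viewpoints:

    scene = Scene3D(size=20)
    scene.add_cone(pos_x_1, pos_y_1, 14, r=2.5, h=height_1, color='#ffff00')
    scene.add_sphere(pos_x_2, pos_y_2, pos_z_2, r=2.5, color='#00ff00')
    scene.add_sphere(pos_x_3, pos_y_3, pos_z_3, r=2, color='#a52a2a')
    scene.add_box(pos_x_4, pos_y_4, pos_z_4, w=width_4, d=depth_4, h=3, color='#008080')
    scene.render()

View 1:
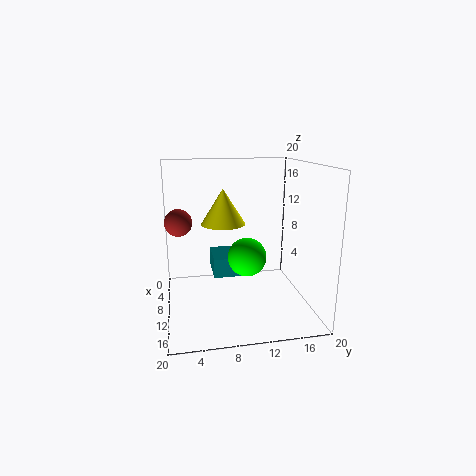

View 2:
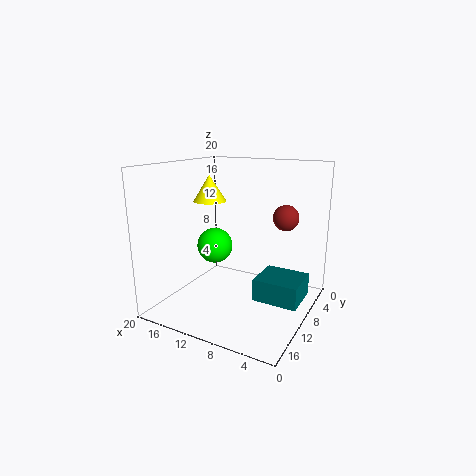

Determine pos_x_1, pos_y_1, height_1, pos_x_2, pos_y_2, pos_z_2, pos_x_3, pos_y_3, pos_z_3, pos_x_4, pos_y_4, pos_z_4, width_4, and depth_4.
pos_x_1 = 16.5; pos_y_1 = 7; height_1 = 4; pos_x_2 = 13.5; pos_y_2 = 10.5; pos_z_2 = 8.5; pos_x_3 = 6; pos_y_3 = 2; pos_z_3 = 11.5; pos_x_4 = 0.5; pos_y_4 = 7; pos_z_4 = 2.5; width_4 = 6; depth_4 = 5.5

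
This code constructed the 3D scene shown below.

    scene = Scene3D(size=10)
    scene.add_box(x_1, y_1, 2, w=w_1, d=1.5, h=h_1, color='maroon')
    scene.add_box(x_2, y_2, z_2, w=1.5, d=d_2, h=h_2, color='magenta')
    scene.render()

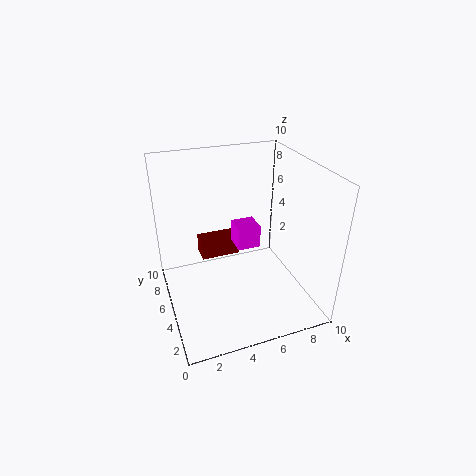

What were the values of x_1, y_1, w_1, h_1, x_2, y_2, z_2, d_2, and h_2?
x_1 = 3; y_1 = 7.5; w_1 = 3; h_1 = 1.5; x_2 = 4.5; y_2 = 3.5; z_2 = 5; d_2 = 1.5; h_2 = 1.5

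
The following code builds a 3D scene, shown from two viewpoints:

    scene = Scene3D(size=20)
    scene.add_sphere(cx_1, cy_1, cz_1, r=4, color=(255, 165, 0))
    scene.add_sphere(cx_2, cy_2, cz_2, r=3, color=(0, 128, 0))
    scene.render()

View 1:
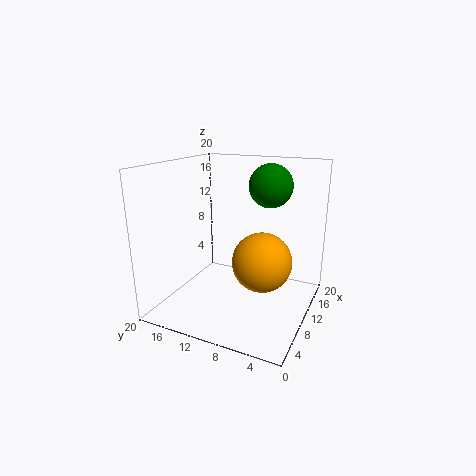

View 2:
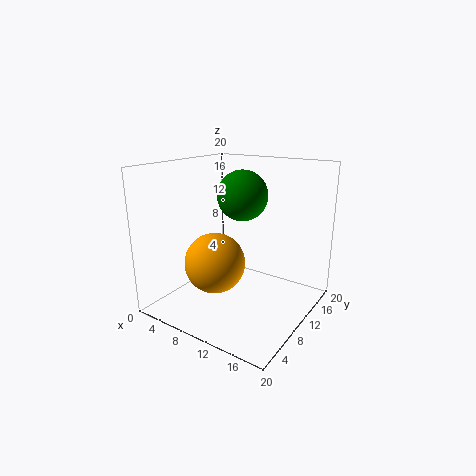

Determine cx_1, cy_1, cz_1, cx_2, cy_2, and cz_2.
cx_1 = 9, cy_1 = 6, cz_1 = 7.5, cx_2 = 13, cy_2 = 6.5, cz_2 = 17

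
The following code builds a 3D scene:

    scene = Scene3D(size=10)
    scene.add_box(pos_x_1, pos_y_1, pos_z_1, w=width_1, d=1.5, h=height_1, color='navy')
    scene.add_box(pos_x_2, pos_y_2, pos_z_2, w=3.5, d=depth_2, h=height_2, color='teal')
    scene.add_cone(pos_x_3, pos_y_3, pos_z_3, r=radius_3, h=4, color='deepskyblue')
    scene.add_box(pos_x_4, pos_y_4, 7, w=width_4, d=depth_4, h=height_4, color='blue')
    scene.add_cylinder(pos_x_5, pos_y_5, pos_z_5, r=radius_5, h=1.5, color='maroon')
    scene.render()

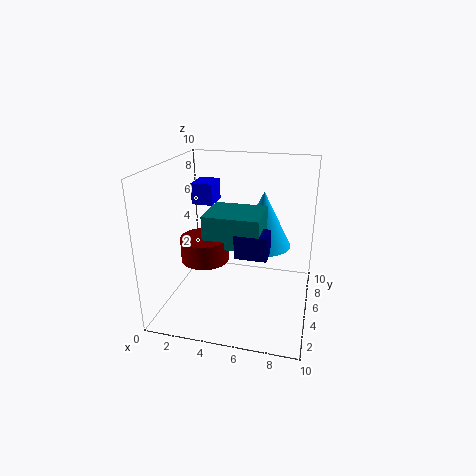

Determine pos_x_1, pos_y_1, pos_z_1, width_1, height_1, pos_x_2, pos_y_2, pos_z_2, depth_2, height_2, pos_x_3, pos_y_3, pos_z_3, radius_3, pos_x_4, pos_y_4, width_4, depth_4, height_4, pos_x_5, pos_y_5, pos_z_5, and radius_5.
pos_x_1 = 5.5, pos_y_1 = 2, pos_z_1 = 5, width_1 = 2, height_1 = 1.5, pos_x_2 = 3.5, pos_y_2 = 2, pos_z_2 = 5.5, depth_2 = 3, height_2 = 2, pos_x_3 = 6.5, pos_y_3 = 6.5, pos_z_3 = 4, radius_3 = 2, pos_x_4 = 1.5, pos_y_4 = 5.5, width_4 = 1.5, depth_4 = 2, height_4 = 1.5, pos_x_5 = 3.5, pos_y_5 = 2.5, pos_z_5 = 4.5, radius_5 = 1.5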